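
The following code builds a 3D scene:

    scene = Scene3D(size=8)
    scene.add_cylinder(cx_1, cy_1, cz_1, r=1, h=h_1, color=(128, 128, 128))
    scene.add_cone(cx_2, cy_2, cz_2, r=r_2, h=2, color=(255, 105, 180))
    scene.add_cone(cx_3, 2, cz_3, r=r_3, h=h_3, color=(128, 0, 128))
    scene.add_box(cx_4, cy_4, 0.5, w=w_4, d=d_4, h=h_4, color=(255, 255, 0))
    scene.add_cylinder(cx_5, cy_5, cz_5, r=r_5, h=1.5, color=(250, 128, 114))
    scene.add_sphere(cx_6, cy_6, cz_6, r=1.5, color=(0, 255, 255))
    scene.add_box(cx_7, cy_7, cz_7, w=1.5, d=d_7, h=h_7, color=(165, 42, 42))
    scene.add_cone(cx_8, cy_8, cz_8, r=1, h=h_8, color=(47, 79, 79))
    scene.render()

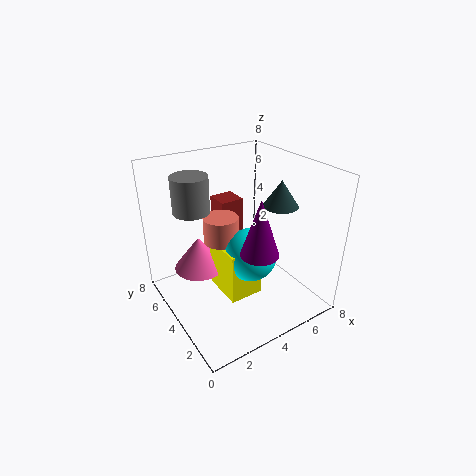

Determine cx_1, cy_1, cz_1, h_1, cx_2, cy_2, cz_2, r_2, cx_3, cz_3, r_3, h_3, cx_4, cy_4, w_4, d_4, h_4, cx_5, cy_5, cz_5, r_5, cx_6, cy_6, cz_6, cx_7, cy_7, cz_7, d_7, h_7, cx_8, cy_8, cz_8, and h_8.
cx_1 = 2; cy_1 = 5.5; cz_1 = 5.5; h_1 = 2; cx_2 = 2.5; cy_2 = 6; cz_2 = 1.5; r_2 = 1.5; cx_3 = 4; cz_3 = 4; r_3 = 1; h_3 = 3; cx_4 = 3; cy_4 = 3; w_4 = 2; d_4 = 2.5; h_4 = 3; cx_5 = 3.5; cy_5 = 5; cz_5 = 3.5; r_5 = 1; cx_6 = 4.5; cy_6 = 3.5; cz_6 = 3; cx_7 = 4.5; cy_7 = 6.5; cz_7 = 2.5; d_7 = 1.5; h_7 = 2.5; cx_8 = 6.5; cy_8 = 3.5; cz_8 = 5.5; h_8 = 1.5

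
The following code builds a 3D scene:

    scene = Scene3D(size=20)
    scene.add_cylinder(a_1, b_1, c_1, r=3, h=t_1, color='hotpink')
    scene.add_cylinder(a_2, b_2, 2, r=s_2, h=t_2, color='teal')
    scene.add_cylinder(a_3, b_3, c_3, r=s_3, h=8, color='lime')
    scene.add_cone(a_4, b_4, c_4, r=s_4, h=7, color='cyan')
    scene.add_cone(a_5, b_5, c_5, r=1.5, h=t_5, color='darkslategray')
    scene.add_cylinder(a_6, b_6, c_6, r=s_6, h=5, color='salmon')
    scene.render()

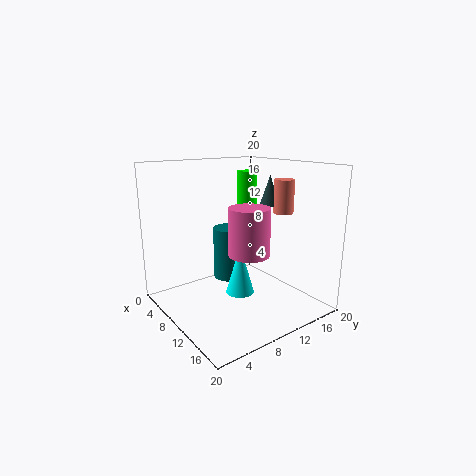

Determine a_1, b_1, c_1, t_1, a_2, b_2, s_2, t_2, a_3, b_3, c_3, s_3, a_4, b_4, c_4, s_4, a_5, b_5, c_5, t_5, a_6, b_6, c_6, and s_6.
a_1 = 10; b_1 = 12; c_1 = 7; t_1 = 7; a_2 = 5; b_2 = 12; s_2 = 2.5; t_2 = 8; a_3 = 5.5; b_3 = 15; c_3 = 10.5; s_3 = 1.5; a_4 = 10.5; b_4 = 10; c_4 = 2; s_4 = 2; a_5 = 8.5; b_5 = 17; c_5 = 13.5; t_5 = 4.5; a_6 = 10.5; b_6 = 18; c_6 = 12.5; s_6 = 1.5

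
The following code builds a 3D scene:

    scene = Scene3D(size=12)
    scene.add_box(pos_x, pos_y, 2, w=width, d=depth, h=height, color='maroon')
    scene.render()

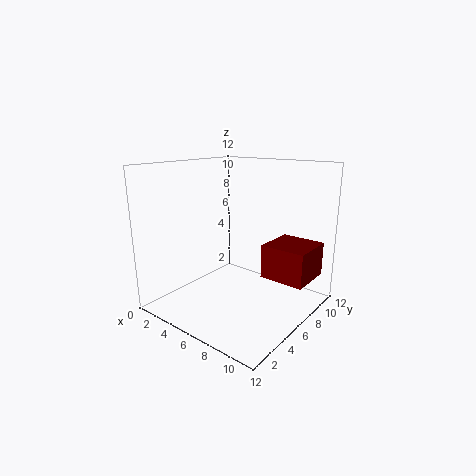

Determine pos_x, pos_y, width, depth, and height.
pos_x = 7
pos_y = 8
width = 4
depth = 4
height = 3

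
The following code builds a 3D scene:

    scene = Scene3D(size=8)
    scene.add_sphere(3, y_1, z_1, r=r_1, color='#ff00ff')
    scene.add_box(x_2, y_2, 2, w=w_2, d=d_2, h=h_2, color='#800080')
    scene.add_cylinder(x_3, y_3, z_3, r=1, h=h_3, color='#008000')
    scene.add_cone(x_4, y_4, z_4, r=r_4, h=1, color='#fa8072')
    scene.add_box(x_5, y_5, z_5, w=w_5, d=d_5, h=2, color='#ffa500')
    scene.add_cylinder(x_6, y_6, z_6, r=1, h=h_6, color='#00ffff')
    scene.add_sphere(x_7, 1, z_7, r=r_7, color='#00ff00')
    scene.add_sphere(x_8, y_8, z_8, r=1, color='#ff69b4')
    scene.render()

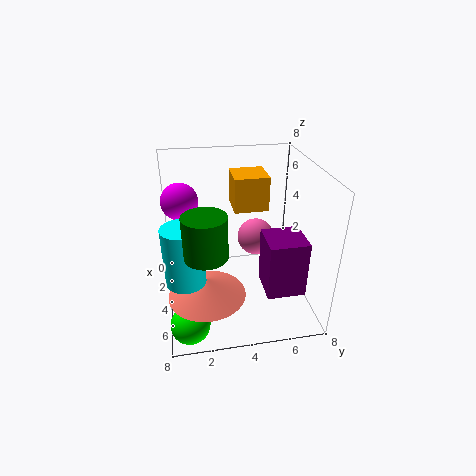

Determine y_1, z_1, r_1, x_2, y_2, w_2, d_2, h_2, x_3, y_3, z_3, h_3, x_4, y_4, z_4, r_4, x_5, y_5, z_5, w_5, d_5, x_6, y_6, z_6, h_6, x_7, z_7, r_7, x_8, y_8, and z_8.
y_1 = 1
z_1 = 6
r_1 = 1
x_2 = 5
y_2 = 5
w_2 = 2
d_2 = 2
h_2 = 3
x_3 = 7
y_3 = 2
z_3 = 5
h_3 = 2
x_4 = 6
y_4 = 2
z_4 = 2
r_4 = 2
x_5 = 1
y_5 = 4
z_5 = 5
w_5 = 2
d_5 = 2
x_6 = 6
y_6 = 1
z_6 = 3
h_6 = 3
x_7 = 7
z_7 = 1
r_7 = 1
x_8 = 4
y_8 = 5
z_8 = 4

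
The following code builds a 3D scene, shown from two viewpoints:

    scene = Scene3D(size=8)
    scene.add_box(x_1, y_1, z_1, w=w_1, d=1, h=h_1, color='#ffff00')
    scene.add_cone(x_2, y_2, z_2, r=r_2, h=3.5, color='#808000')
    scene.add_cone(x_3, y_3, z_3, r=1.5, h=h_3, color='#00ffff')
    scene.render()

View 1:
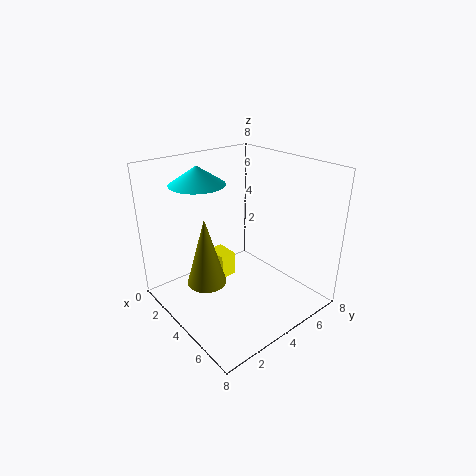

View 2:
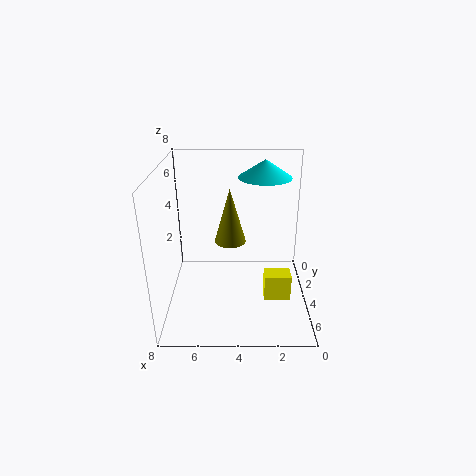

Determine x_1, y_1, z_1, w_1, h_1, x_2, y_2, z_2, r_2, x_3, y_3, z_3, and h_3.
x_1 = 1; y_1 = 4; z_1 = 0.5; w_1 = 1.5; h_1 = 1.5; x_2 = 4.5; y_2 = 1.5; z_2 = 2.5; r_2 = 1; x_3 = 2.5; y_3 = 2.5; z_3 = 7; h_3 = 1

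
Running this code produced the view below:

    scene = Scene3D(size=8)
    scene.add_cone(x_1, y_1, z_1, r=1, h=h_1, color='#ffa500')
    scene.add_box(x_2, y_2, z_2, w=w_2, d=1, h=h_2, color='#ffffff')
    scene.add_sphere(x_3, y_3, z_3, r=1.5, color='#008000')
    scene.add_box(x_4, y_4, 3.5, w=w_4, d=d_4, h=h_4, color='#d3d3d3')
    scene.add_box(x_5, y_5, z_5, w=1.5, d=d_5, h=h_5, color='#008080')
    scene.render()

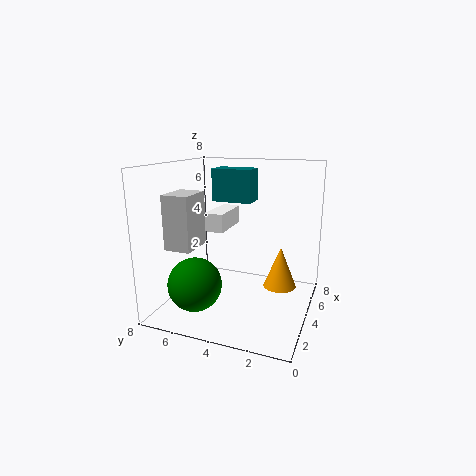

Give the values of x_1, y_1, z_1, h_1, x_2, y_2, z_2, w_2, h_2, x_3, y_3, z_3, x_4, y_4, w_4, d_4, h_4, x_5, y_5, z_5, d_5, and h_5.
x_1 = 6; y_1 = 2; z_1 = 0.5; h_1 = 2.5; x_2 = 3; y_2 = 4.5; z_2 = 4.5; w_2 = 2.5; h_2 = 1; x_3 = 2.5; y_3 = 6; z_3 = 1.5; x_4 = 2; y_4 = 6; w_4 = 2; d_4 = 1.5; h_4 = 3; x_5 = 6; y_5 = 4; z_5 = 5.5; d_5 = 2.5; h_5 = 2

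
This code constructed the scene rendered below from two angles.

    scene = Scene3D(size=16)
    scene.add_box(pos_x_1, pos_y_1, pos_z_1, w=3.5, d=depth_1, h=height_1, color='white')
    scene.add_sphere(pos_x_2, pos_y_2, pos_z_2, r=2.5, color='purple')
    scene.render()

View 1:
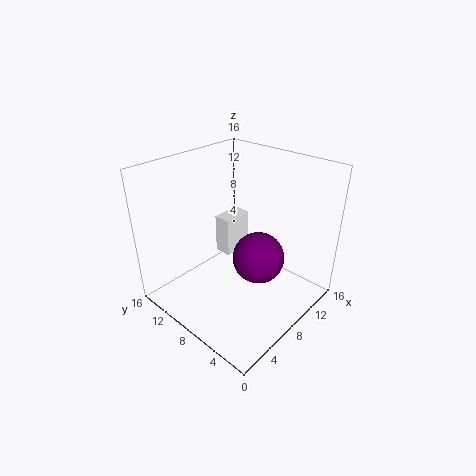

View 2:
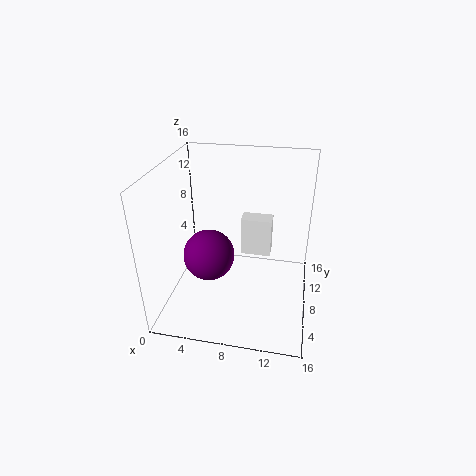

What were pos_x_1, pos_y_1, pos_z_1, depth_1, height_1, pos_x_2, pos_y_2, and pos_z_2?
pos_x_1 = 8
pos_y_1 = 9.5
pos_z_1 = 5
depth_1 = 2
height_1 = 4.5
pos_x_2 = 6
pos_y_2 = 3.5
pos_z_2 = 8.5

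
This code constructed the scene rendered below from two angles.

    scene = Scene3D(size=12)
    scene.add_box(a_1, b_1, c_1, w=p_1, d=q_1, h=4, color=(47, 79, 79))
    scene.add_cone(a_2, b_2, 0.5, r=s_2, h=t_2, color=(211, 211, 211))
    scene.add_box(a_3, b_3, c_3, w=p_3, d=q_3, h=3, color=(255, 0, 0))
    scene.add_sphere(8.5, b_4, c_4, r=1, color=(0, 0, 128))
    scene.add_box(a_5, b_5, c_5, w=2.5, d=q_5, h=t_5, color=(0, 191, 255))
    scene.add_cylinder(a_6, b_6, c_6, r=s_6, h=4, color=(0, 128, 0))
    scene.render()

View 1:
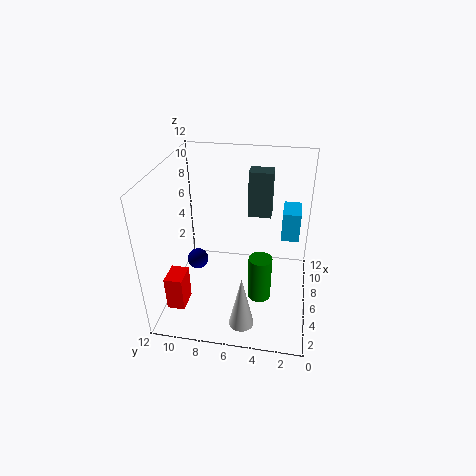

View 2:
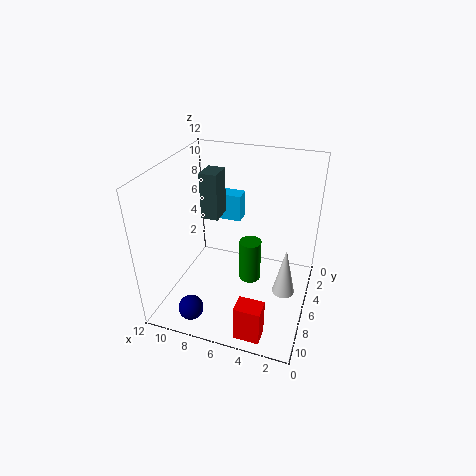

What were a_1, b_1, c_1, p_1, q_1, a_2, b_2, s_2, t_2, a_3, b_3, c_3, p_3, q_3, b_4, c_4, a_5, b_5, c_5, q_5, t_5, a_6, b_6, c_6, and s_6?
a_1 = 8, b_1 = 3.5, c_1 = 7, p_1 = 1.5, q_1 = 2, a_2 = 2, b_2 = 5, s_2 = 1, t_2 = 4.5, a_3 = 2.5, b_3 = 10, c_3 = 0.5, p_3 = 2, q_3 = 1.5, b_4 = 10.5, c_4 = 1.5, a_5 = 7, b_5 = 1, c_5 = 5.5, q_5 = 1.5, t_5 = 2.5, a_6 = 5.5, b_6 = 4, c_6 = 0.5, s_6 = 1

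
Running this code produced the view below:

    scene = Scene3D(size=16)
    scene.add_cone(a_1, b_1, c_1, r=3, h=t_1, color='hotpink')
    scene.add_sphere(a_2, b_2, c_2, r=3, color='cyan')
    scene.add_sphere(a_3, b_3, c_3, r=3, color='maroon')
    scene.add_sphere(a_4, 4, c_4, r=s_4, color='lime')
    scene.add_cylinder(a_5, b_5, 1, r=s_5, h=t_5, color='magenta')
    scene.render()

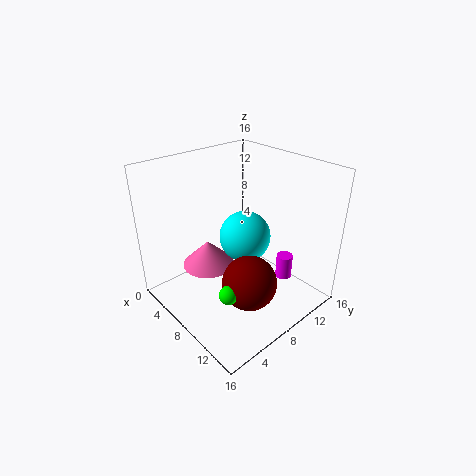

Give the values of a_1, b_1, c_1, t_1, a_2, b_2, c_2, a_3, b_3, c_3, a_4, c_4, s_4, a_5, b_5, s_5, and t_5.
a_1 = 5; b_1 = 6; c_1 = 4; t_1 = 3; a_2 = 7; b_2 = 10; c_2 = 7; a_3 = 11; b_3 = 7; c_3 = 4; a_4 = 11; c_4 = 4; s_4 = 1; a_5 = 10; b_5 = 14; s_5 = 1; t_5 = 3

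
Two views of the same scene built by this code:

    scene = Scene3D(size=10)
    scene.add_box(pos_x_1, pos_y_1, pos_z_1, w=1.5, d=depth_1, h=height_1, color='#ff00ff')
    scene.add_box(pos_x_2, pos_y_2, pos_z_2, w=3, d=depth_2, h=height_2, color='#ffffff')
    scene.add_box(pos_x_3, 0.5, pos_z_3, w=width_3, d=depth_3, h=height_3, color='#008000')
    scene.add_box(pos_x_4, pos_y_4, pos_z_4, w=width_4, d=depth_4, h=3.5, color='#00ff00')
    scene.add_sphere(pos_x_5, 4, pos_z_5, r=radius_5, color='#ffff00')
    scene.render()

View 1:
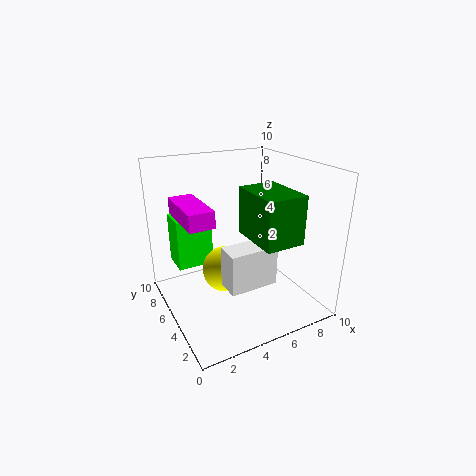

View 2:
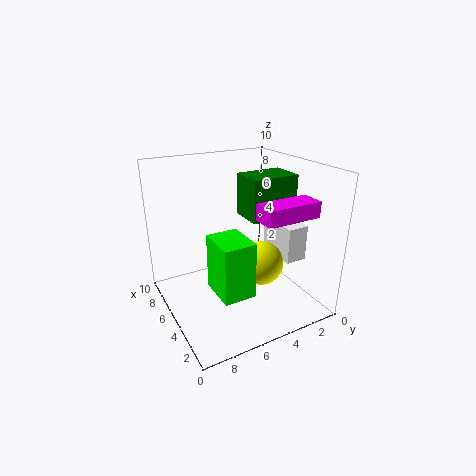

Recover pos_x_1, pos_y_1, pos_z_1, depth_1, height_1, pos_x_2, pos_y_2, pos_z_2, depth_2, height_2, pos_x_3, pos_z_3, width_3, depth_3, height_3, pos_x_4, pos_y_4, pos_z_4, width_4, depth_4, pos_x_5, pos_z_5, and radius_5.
pos_x_1 = 0.5
pos_y_1 = 2
pos_z_1 = 7.5
depth_1 = 3.5
height_1 = 1
pos_x_2 = 2.5
pos_y_2 = 1
pos_z_2 = 3.5
depth_2 = 1.5
height_2 = 2.5
pos_x_3 = 4.5
pos_z_3 = 6
width_3 = 2.5
depth_3 = 3.5
height_3 = 3
pos_x_4 = 1
pos_y_4 = 6
pos_z_4 = 3
width_4 = 2.5
depth_4 = 2
pos_x_5 = 3.5
pos_z_5 = 3.5
radius_5 = 1.5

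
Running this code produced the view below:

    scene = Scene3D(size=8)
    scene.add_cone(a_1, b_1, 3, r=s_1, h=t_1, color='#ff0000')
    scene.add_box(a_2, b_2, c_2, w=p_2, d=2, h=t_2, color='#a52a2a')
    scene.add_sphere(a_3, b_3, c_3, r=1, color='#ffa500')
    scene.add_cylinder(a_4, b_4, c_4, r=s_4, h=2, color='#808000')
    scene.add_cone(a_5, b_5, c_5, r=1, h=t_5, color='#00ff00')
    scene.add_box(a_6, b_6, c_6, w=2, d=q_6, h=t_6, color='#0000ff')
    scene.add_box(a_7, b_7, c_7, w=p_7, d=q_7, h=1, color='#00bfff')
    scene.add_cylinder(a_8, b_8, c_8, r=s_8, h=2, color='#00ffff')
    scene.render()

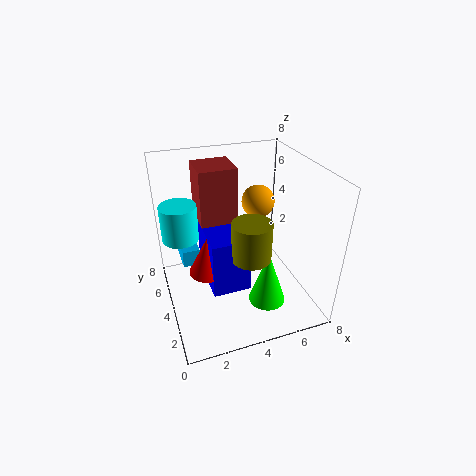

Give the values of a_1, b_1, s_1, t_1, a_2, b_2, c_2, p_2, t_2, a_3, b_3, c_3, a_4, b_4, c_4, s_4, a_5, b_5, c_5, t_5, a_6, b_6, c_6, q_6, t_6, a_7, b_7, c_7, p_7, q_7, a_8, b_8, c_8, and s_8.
a_1 = 2
b_1 = 3
s_1 = 1
t_1 = 2
a_2 = 2
b_2 = 4
c_2 = 5
p_2 = 2
t_2 = 3
a_3 = 6
b_3 = 6
c_3 = 5
a_4 = 4
b_4 = 2
c_4 = 4
s_4 = 1
a_5 = 5
b_5 = 2
c_5 = 1
t_5 = 3
a_6 = 2
b_6 = 2
c_6 = 2
q_6 = 3
t_6 = 3
a_7 = 1
b_7 = 5
c_7 = 2
p_7 = 1
q_7 = 2
a_8 = 1
b_8 = 5
c_8 = 4
s_8 = 1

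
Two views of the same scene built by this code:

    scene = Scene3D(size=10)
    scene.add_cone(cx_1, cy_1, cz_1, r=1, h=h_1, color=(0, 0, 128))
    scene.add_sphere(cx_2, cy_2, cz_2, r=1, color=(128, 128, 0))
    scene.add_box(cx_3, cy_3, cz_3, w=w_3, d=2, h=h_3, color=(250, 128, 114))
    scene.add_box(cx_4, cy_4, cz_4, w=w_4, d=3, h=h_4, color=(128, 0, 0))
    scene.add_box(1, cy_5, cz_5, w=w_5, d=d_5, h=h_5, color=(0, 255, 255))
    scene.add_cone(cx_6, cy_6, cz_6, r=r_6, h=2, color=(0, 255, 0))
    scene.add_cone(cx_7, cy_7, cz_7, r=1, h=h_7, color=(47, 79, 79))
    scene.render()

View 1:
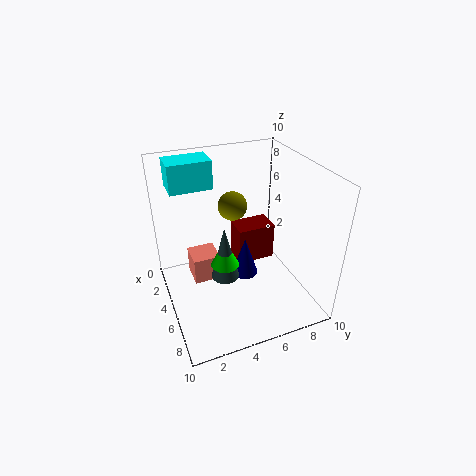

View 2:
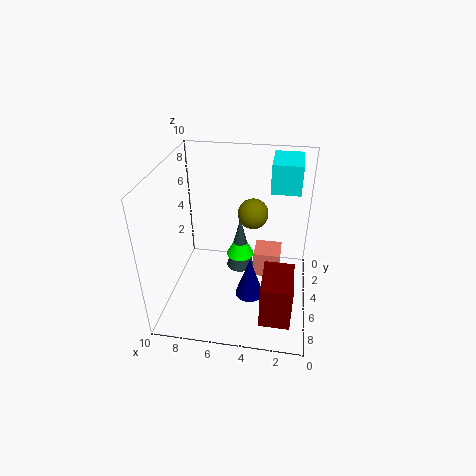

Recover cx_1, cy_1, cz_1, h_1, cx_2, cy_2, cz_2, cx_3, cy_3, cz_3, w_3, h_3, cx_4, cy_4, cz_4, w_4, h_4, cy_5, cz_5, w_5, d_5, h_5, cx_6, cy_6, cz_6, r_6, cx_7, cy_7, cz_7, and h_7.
cx_1 = 4; cy_1 = 6; cz_1 = 1; h_1 = 3; cx_2 = 4; cy_2 = 5; cz_2 = 7; cx_3 = 2; cy_3 = 2; cz_3 = 1; w_3 = 2; h_3 = 2; cx_4 = 1; cy_4 = 6; cz_4 = 1; w_4 = 2; h_4 = 3; cy_5 = 1; cz_5 = 8; w_5 = 2; d_5 = 3; h_5 = 2; cx_6 = 5; cy_6 = 4; cz_6 = 3; r_6 = 1; cx_7 = 5; cy_7 = 4; cz_7 = 2; h_7 = 4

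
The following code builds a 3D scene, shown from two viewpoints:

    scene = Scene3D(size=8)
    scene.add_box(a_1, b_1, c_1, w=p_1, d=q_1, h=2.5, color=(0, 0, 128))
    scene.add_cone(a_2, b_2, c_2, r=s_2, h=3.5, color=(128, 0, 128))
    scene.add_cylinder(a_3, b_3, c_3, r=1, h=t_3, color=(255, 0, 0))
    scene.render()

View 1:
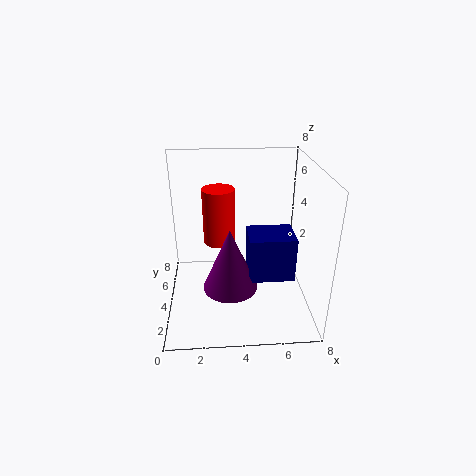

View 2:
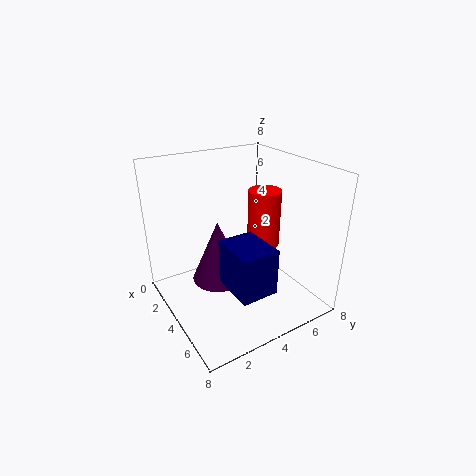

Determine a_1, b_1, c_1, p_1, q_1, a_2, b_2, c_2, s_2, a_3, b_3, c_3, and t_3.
a_1 = 4.5, b_1 = 2.5, c_1 = 2, p_1 = 2.5, q_1 = 2, a_2 = 3.5, b_2 = 3, c_2 = 1.5, s_2 = 1.5, a_3 = 3, b_3 = 6.5, c_3 = 2.5, t_3 = 3.5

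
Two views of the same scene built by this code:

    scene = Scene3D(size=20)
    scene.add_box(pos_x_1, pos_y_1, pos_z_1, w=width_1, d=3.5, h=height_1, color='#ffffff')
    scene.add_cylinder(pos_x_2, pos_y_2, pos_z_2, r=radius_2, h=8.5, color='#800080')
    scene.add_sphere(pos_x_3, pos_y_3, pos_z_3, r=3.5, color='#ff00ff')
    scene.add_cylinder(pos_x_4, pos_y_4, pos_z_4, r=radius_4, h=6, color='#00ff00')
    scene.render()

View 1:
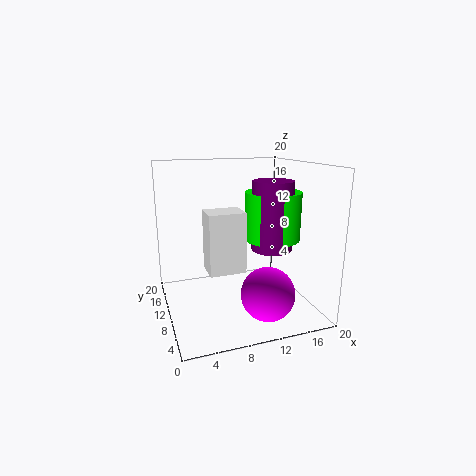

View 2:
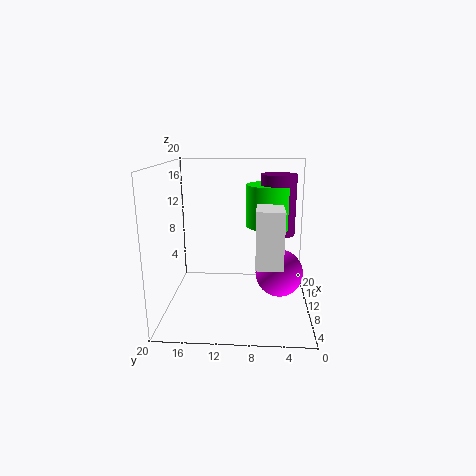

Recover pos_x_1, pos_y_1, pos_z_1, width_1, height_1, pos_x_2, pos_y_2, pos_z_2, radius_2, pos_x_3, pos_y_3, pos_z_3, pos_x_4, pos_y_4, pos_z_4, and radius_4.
pos_x_1 = 4.5; pos_y_1 = 4; pos_z_1 = 7.5; width_1 = 4.5; height_1 = 7.5; pos_x_2 = 12.5; pos_y_2 = 4.5; pos_z_2 = 10; radius_2 = 2.5; pos_x_3 = 12; pos_y_3 = 4; pos_z_3 = 4; pos_x_4 = 13; pos_y_4 = 5.5; pos_z_4 = 11; radius_4 = 3.5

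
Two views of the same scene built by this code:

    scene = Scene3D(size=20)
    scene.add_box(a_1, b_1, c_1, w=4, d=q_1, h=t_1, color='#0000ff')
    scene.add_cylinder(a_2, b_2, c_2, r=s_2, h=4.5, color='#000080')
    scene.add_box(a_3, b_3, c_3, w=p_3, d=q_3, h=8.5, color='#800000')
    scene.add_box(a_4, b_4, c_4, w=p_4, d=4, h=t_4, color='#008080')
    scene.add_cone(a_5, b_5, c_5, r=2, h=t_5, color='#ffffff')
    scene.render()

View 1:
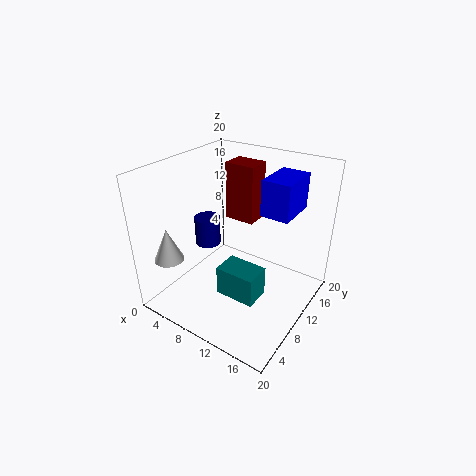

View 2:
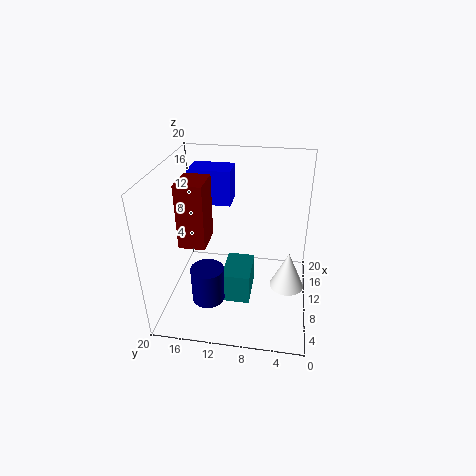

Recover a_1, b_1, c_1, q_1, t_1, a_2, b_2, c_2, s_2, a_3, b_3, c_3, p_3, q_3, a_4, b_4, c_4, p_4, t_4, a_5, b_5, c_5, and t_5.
a_1 = 12.5, b_1 = 11.5, c_1 = 13.5, q_1 = 6, t_1 = 5, a_2 = 2.5, b_2 = 12.5, c_2 = 5.5, s_2 = 2, a_3 = 5.5, b_3 = 13.5, c_3 = 10.5, p_3 = 4.5, q_3 = 3.5, a_4 = 7.5, b_4 = 8, c_4 = 0.5, p_4 = 6, t_4 = 4.5, a_5 = 3.5, b_5 = 3, c_5 = 8, t_5 = 4.5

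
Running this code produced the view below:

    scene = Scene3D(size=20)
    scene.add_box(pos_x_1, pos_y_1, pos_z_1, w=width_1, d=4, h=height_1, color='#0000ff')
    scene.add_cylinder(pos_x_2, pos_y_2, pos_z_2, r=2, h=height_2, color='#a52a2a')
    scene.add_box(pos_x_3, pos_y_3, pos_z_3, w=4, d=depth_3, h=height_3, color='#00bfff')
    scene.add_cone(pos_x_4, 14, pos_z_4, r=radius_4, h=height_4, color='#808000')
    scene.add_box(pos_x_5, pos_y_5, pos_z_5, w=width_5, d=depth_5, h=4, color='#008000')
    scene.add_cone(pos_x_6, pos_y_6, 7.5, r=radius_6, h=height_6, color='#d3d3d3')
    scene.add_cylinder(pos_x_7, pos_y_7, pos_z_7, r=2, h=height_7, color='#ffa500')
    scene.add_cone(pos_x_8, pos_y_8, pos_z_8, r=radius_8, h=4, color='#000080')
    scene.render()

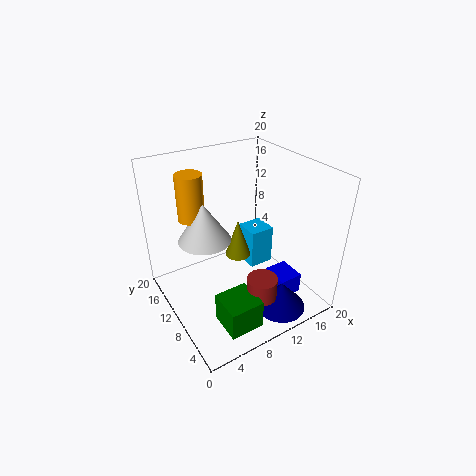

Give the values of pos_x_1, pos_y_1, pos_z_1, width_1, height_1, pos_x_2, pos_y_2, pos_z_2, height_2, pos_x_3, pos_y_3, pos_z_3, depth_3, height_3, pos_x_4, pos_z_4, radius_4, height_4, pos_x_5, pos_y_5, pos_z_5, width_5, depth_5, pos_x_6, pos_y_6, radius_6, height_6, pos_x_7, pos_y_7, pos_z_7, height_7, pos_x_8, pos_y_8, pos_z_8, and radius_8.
pos_x_1 = 14; pos_y_1 = 4.5; pos_z_1 = 1; width_1 = 3.5; height_1 = 3; pos_x_2 = 10; pos_y_2 = 4; pos_z_2 = 4; height_2 = 3; pos_x_3 = 15; pos_y_3 = 13.5; pos_z_3 = 0.5; depth_3 = 4; height_3 = 6.5; pos_x_4 = 12.5; pos_z_4 = 4; radius_4 = 2; height_4 = 6; pos_x_5 = 4; pos_y_5 = 1.5; pos_z_5 = 1.5; width_5 = 4.5; depth_5 = 4.5; pos_x_6 = 7.5; pos_y_6 = 15.5; radius_6 = 4; height_6 = 6; pos_x_7 = 6.5; pos_y_7 = 17.5; pos_z_7 = 10.5; height_7 = 7; pos_x_8 = 13.5; pos_y_8 = 4; pos_z_8 = 0.5; radius_8 = 3.5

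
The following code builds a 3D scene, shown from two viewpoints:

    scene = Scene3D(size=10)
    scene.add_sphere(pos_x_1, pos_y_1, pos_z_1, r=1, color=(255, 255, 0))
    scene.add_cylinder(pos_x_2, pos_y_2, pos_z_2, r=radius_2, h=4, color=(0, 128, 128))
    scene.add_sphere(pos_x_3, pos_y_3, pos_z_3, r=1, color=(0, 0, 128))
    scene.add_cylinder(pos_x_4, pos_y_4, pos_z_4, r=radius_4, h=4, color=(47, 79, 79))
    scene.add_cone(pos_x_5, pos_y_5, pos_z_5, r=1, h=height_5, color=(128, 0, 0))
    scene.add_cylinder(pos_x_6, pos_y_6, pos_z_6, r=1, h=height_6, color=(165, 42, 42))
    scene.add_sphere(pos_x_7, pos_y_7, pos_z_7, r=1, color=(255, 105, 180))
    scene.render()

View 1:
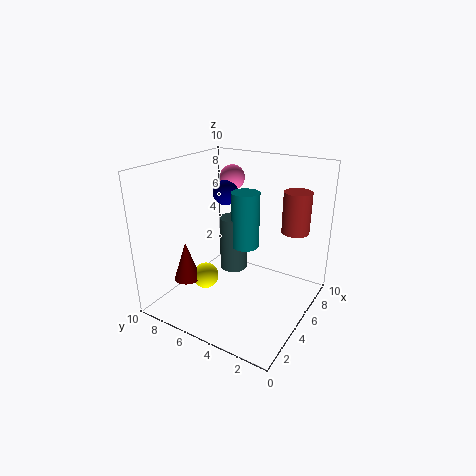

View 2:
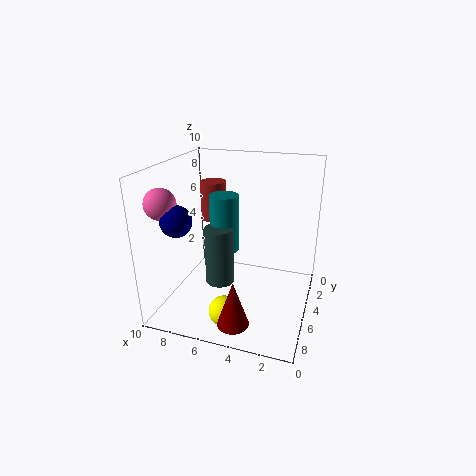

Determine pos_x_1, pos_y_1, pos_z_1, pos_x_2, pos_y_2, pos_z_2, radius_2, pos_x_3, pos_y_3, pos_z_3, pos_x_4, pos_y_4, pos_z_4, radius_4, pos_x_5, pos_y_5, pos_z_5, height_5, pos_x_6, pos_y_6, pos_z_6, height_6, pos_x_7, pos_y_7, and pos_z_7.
pos_x_1 = 5
pos_y_1 = 8
pos_z_1 = 1
pos_x_2 = 6
pos_y_2 = 5
pos_z_2 = 4
radius_2 = 1
pos_x_3 = 8
pos_y_3 = 8
pos_z_3 = 7
pos_x_4 = 6
pos_y_4 = 6
pos_z_4 = 2
radius_4 = 1
pos_x_5 = 4
pos_y_5 = 9
pos_z_5 = 1
height_5 = 3
pos_x_6 = 8
pos_y_6 = 2
pos_z_6 = 5
height_6 = 3
pos_x_7 = 9
pos_y_7 = 8
pos_z_7 = 8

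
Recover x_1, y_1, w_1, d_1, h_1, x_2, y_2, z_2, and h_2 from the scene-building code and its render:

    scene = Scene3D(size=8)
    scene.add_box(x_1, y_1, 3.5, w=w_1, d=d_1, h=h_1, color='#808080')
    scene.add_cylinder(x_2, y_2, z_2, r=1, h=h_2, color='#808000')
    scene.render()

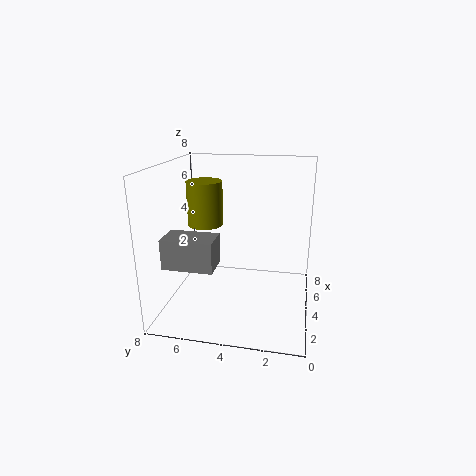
x_1 = 0.5
y_1 = 4.5
w_1 = 1.5
d_1 = 2.5
h_1 = 1.5
x_2 = 4.5
y_2 = 6
z_2 = 4.5
h_2 = 2.5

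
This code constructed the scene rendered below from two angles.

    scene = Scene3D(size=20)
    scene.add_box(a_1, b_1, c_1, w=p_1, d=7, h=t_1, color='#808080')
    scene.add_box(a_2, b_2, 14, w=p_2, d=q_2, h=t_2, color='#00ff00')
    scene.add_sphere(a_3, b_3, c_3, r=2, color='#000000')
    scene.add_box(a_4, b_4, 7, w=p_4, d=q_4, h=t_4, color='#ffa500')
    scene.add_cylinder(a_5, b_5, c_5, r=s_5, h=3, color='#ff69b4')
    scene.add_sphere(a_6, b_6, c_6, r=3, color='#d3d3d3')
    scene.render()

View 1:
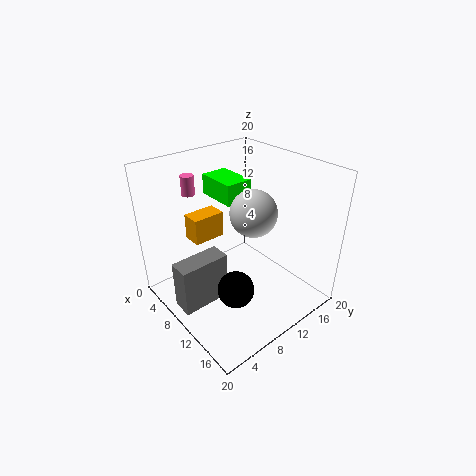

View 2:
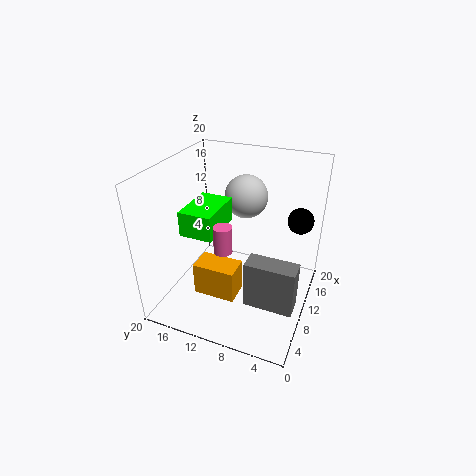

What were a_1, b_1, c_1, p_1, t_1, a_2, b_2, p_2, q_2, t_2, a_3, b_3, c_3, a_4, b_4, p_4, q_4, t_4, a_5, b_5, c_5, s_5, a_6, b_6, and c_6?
a_1 = 7
b_1 = 1
c_1 = 1
p_1 = 3
t_1 = 7
a_2 = 2
b_2 = 10
p_2 = 6
q_2 = 4
t_2 = 3
a_3 = 18
b_3 = 3
c_3 = 10
a_4 = 1
b_4 = 7
p_4 = 3
q_4 = 5
t_4 = 4
a_5 = 1
b_5 = 8
c_5 = 14
s_5 = 1
a_6 = 13
b_6 = 10
c_6 = 15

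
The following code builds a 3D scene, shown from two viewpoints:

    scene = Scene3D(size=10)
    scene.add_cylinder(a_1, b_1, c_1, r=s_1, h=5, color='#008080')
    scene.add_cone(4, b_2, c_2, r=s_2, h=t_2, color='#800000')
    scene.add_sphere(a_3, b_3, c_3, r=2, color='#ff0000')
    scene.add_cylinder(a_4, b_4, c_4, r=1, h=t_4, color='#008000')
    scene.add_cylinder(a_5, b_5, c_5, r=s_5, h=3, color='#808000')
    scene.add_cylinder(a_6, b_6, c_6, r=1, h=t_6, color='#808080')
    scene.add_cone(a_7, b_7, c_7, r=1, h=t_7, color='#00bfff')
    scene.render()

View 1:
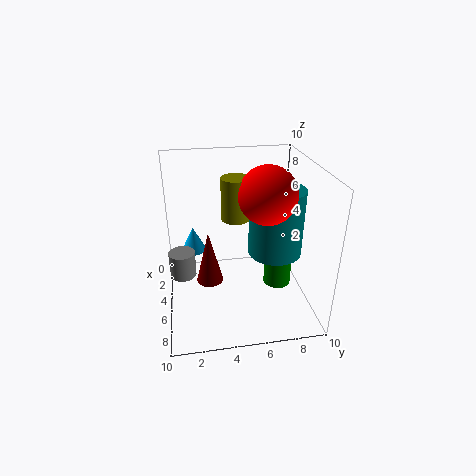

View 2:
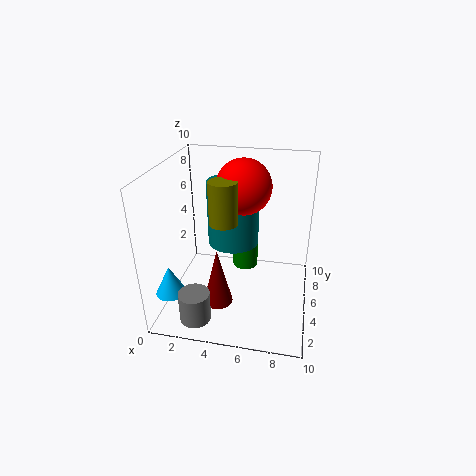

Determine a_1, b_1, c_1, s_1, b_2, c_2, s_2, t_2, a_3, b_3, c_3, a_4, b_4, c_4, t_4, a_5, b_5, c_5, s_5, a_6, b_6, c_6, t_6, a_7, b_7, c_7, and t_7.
a_1 = 4
b_1 = 8
c_1 = 3
s_1 = 2
b_2 = 3
c_2 = 1
s_2 = 1
t_2 = 4
a_3 = 5
b_3 = 7
c_3 = 8
a_4 = 5
b_4 = 8
c_4 = 1
t_4 = 2
a_5 = 4
b_5 = 5
c_5 = 6
s_5 = 1
a_6 = 3
b_6 = 1
c_6 = 1
t_6 = 2
a_7 = 1
b_7 = 2
c_7 = 2
t_7 = 2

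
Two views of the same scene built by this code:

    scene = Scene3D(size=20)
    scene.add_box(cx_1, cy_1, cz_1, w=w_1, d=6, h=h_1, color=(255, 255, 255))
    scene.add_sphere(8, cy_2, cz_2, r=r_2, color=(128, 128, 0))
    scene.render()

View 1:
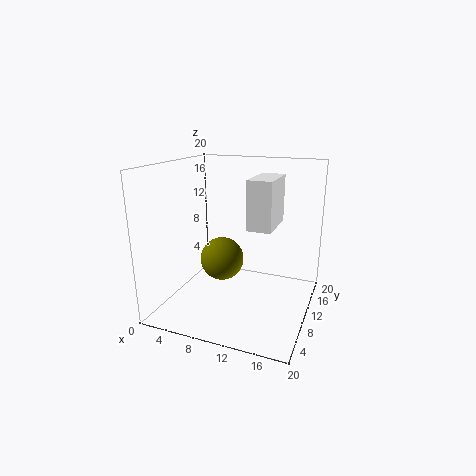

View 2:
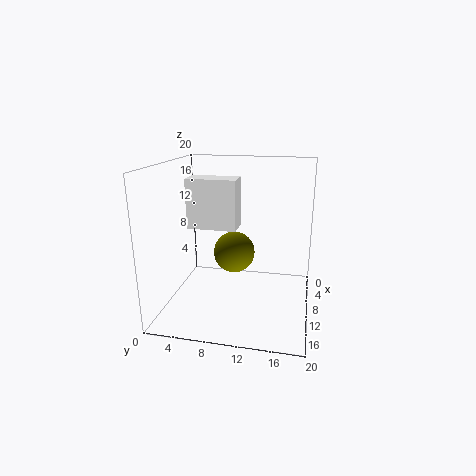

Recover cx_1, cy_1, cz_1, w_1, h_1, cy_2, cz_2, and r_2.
cx_1 = 13, cy_1 = 5, cz_1 = 13, w_1 = 3, h_1 = 6, cy_2 = 9, cz_2 = 7, r_2 = 3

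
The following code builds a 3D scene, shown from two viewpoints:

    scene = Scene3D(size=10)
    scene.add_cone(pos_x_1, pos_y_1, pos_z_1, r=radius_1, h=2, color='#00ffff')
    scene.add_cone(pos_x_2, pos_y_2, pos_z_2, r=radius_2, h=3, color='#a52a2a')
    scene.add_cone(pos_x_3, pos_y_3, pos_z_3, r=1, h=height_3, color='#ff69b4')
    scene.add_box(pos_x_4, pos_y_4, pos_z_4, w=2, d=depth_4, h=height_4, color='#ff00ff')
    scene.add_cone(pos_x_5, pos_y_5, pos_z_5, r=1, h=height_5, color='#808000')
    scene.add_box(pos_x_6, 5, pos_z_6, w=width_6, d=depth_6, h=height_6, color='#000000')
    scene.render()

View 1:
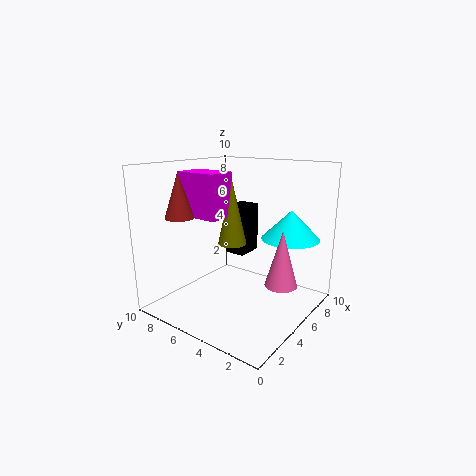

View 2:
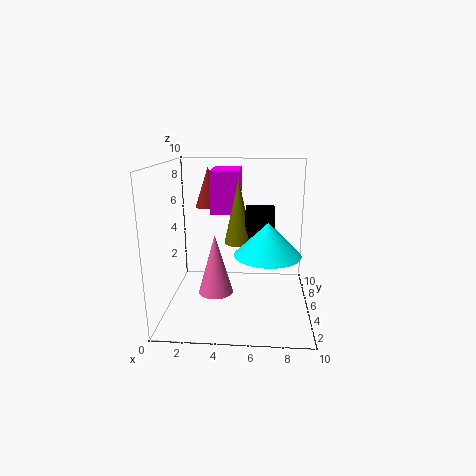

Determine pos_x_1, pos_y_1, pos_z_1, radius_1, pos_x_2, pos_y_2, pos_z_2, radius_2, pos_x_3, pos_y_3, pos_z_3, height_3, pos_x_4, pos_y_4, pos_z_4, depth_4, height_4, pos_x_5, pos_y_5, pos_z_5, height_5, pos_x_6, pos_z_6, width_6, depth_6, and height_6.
pos_x_1 = 7, pos_y_1 = 2, pos_z_1 = 5, radius_1 = 2, pos_x_2 = 2.5, pos_y_2 = 8, pos_z_2 = 6.5, radius_2 = 1, pos_x_3 = 4, pos_y_3 = 1, pos_z_3 = 3, height_3 = 3.5, pos_x_4 = 3, pos_y_4 = 5.5, pos_z_4 = 6.5, depth_4 = 3, height_4 = 3, pos_x_5 = 5, pos_y_5 = 5.5, pos_z_5 = 4.5, height_5 = 4.5, pos_x_6 = 5.5, pos_z_6 = 3.5, width_6 = 2, depth_6 = 1.5, height_6 = 3.5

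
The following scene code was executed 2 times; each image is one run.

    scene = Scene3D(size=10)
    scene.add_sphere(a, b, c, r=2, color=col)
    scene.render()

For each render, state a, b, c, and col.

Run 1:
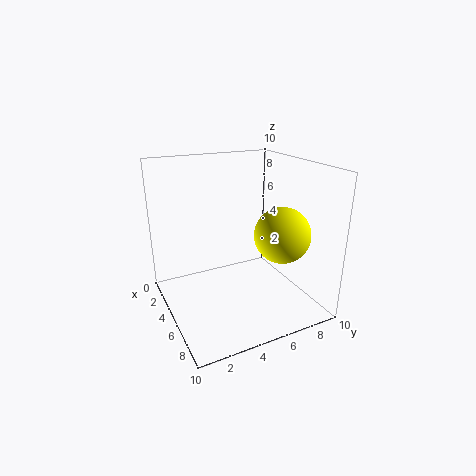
a = 6, b = 8, c = 5, col = 'yellow'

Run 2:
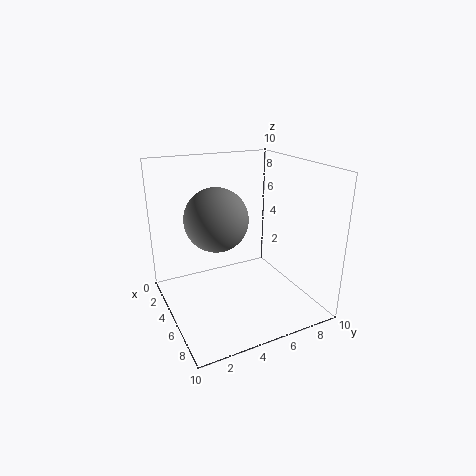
a = 6, b = 3, c = 7, col = 'gray'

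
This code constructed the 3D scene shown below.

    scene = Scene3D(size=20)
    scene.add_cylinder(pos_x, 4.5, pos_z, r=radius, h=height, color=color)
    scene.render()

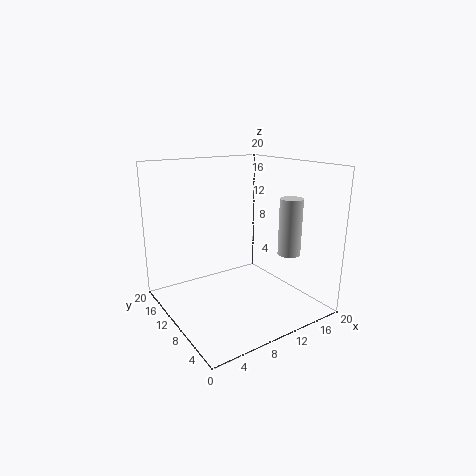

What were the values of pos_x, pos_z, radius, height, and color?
pos_x = 14.5, pos_z = 8.5, radius = 1.5, height = 7.5, color = 'lightgray'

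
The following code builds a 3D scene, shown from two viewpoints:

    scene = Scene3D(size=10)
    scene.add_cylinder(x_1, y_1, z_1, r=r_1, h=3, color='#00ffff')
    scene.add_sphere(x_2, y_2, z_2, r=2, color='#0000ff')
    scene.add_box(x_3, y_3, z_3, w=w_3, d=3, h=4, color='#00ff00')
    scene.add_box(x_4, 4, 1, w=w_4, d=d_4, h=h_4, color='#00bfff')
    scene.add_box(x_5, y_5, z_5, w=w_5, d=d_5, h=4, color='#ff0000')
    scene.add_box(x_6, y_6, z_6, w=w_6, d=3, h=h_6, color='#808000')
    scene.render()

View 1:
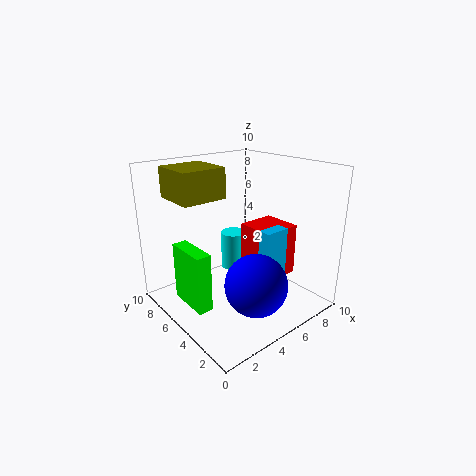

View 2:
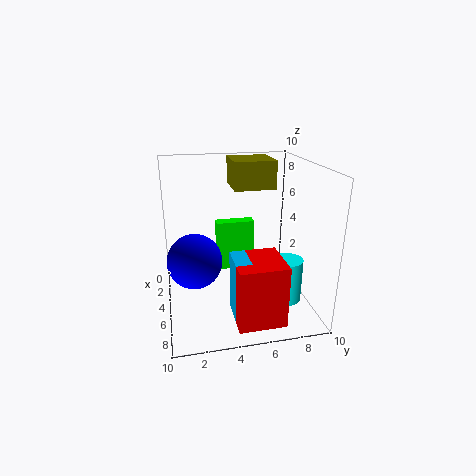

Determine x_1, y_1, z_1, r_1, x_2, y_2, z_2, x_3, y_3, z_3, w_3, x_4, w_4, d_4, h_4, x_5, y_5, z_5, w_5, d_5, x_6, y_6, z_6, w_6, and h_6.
x_1 = 7; y_1 = 8; z_1 = 1; r_1 = 1; x_2 = 4; y_2 = 2; z_2 = 3; x_3 = 1; y_3 = 4; z_3 = 1; w_3 = 1; x_4 = 7; w_4 = 2; d_4 = 1; h_4 = 4; x_5 = 7; y_5 = 4; z_5 = 1; w_5 = 3; d_5 = 3; x_6 = 1; y_6 = 5; z_6 = 8; w_6 = 3; h_6 = 2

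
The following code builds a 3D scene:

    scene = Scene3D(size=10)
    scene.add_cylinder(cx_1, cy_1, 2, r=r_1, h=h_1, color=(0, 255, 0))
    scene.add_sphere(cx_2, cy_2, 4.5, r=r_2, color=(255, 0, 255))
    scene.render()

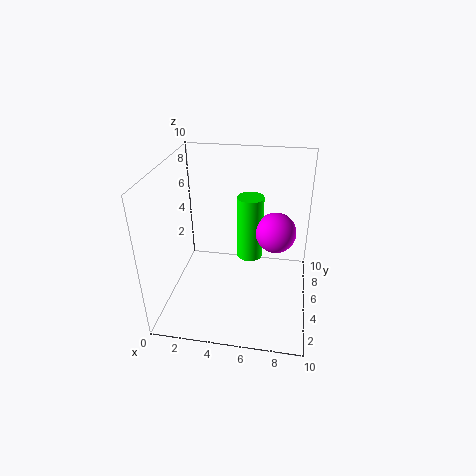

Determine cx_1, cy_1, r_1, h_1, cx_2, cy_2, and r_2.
cx_1 = 5.5, cy_1 = 7.5, r_1 = 1, h_1 = 5, cx_2 = 7.5, cy_2 = 7, r_2 = 1.5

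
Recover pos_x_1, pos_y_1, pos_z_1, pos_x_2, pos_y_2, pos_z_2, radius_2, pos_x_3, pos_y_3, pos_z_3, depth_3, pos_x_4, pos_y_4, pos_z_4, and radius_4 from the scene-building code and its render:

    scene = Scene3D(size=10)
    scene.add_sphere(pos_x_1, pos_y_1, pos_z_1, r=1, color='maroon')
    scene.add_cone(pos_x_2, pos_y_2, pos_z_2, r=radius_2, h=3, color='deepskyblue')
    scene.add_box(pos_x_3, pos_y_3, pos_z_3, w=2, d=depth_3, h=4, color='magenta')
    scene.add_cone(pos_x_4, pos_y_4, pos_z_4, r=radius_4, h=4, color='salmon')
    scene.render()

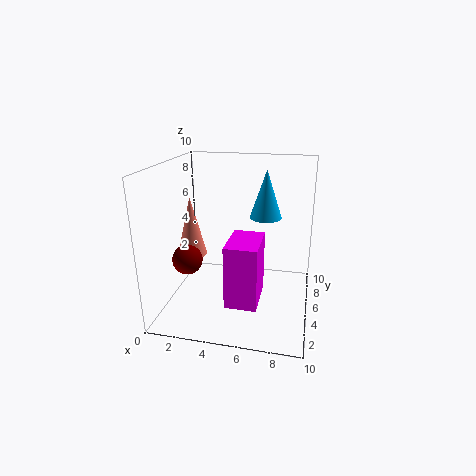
pos_x_1 = 2
pos_y_1 = 3
pos_z_1 = 4
pos_x_2 = 7
pos_y_2 = 4
pos_z_2 = 7
radius_2 = 1
pos_x_3 = 5
pos_y_3 = 1
pos_z_3 = 2
depth_3 = 3
pos_x_4 = 2
pos_y_4 = 4
pos_z_4 = 4
radius_4 = 1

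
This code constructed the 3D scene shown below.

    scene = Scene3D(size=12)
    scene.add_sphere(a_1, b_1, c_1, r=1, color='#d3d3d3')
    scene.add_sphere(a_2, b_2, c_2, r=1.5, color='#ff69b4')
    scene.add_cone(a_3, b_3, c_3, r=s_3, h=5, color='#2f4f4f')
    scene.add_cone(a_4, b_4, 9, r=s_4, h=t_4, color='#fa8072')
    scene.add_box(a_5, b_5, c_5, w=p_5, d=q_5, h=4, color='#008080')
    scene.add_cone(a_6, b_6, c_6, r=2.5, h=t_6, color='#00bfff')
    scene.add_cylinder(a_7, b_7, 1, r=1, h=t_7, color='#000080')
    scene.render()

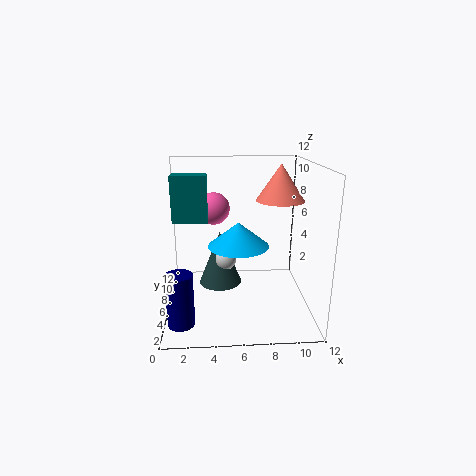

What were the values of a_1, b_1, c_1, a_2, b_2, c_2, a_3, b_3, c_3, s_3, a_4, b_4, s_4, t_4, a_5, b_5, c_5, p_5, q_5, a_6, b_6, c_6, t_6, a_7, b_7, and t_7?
a_1 = 5, b_1 = 8.5, c_1 = 3, a_2 = 4, b_2 = 10, c_2 = 7.5, a_3 = 4.5, b_3 = 9, c_3 = 0.5, s_3 = 2, a_4 = 9.5, b_4 = 6.5, s_4 = 2, t_4 = 3, a_5 = 0.5, b_5 = 7, c_5 = 7, p_5 = 3, q_5 = 1.5, a_6 = 6, b_6 = 5.5, c_6 = 5.5, t_6 = 2, a_7 = 1.5, b_7 = 1.5, t_7 = 4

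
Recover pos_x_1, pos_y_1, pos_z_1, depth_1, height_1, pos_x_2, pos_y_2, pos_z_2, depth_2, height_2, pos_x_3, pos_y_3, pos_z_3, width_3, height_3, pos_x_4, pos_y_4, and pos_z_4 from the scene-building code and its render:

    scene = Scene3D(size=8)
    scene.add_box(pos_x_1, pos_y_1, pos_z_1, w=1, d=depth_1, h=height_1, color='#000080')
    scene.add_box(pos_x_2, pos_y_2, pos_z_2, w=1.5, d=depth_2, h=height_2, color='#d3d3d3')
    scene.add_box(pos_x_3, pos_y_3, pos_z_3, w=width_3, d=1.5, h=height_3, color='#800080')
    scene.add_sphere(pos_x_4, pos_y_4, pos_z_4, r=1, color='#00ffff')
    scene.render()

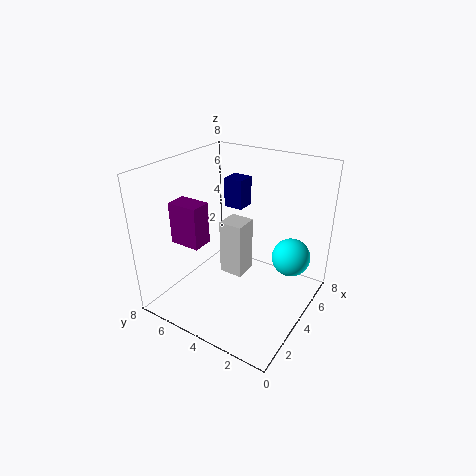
pos_x_1 = 3.5
pos_y_1 = 3.5
pos_z_1 = 6
depth_1 = 1
height_1 = 1.5
pos_x_2 = 5
pos_y_2 = 4.5
pos_z_2 = 0.5
depth_2 = 1.5
height_2 = 3.5
pos_x_3 = 0.5
pos_y_3 = 4
pos_z_3 = 5
width_3 = 1
height_3 = 2
pos_x_4 = 4.5
pos_y_4 = 1
pos_z_4 = 3.5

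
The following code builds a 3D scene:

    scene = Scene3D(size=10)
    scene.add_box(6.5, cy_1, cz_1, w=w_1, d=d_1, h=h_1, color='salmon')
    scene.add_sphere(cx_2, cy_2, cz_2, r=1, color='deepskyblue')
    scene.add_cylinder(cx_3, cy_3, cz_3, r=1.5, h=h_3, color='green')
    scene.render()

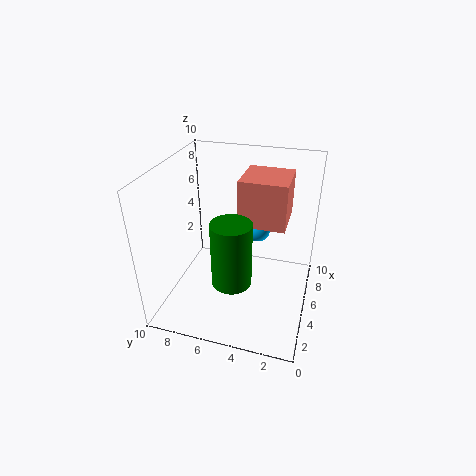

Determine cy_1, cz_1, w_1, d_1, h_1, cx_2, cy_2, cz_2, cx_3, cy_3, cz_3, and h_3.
cy_1 = 2, cz_1 = 5, w_1 = 3.5, d_1 = 3.5, h_1 = 3.5, cx_2 = 9, cy_2 = 4.5, cz_2 = 3.5, cx_3 = 5, cy_3 = 5.5, cz_3 = 1, h_3 = 5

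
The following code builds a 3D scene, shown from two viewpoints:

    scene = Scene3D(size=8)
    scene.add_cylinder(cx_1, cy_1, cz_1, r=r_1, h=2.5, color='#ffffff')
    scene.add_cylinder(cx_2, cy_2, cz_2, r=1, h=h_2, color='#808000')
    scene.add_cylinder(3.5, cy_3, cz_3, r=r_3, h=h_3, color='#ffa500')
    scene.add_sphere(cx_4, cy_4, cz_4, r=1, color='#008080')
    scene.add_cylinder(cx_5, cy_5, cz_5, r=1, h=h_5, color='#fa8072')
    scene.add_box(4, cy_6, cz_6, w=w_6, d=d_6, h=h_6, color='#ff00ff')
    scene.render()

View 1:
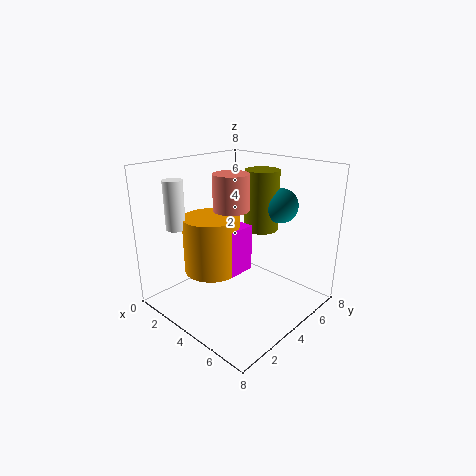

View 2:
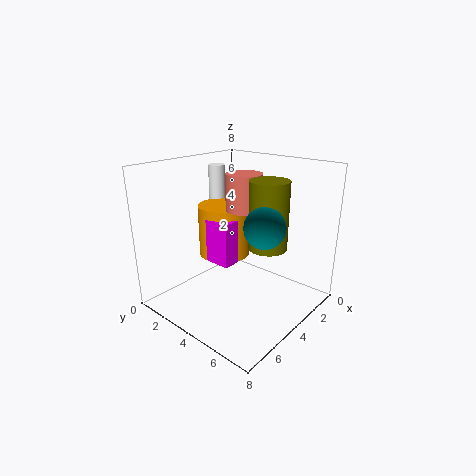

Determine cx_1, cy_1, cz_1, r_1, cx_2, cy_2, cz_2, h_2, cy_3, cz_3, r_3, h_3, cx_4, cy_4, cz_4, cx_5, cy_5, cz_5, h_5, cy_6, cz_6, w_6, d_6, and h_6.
cx_1 = 2.5; cy_1 = 1; cz_1 = 5; r_1 = 0.5; cx_2 = 4; cy_2 = 6; cz_2 = 4; h_2 = 3.5; cy_3 = 2.5; cz_3 = 2.5; r_3 = 1.5; h_3 = 3; cx_4 = 5; cy_4 = 6.5; cz_4 = 5.5; cx_5 = 3.5; cy_5 = 4; cz_5 = 5.5; h_5 = 2; cy_6 = 2.5; cz_6 = 2.5; w_6 = 1; d_6 = 1.5; h_6 = 2.5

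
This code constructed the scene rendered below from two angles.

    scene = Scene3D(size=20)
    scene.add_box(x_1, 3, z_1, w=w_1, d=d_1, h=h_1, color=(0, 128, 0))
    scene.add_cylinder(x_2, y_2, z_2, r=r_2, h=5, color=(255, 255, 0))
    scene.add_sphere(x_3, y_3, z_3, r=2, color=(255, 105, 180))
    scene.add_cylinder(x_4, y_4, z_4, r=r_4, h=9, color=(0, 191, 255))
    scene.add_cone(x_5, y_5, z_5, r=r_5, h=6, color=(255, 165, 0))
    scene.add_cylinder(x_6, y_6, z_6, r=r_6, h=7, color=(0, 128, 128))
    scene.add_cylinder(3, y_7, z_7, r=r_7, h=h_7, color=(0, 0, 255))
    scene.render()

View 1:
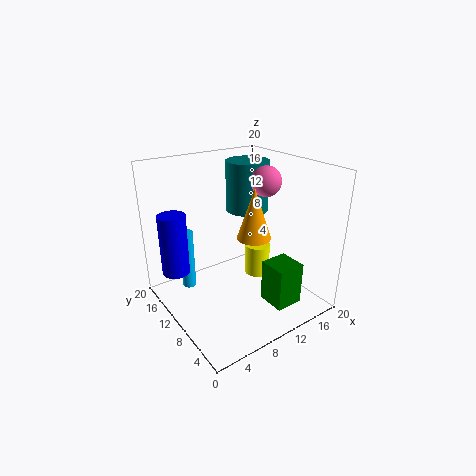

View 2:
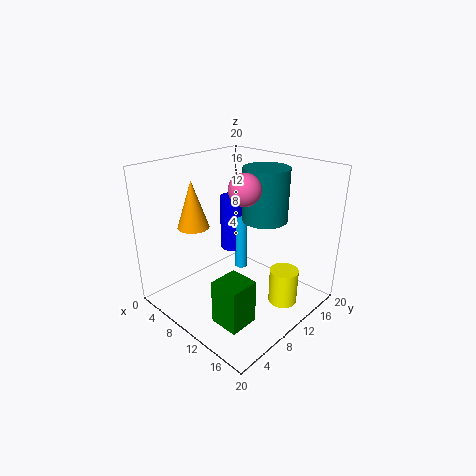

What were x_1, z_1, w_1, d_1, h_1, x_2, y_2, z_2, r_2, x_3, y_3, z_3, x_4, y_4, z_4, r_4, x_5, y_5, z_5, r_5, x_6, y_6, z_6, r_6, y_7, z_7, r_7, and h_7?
x_1 = 12; z_1 = 1; w_1 = 4; d_1 = 4; h_1 = 6; x_2 = 16; y_2 = 13; z_2 = 1; r_2 = 2; x_3 = 13; y_3 = 8; z_3 = 18; x_4 = 5; y_4 = 16; z_4 = 1; r_4 = 1; x_5 = 8; y_5 = 4; z_5 = 13; r_5 = 2; x_6 = 13; y_6 = 12; z_6 = 13; r_6 = 3; y_7 = 16; z_7 = 4; r_7 = 2; h_7 = 9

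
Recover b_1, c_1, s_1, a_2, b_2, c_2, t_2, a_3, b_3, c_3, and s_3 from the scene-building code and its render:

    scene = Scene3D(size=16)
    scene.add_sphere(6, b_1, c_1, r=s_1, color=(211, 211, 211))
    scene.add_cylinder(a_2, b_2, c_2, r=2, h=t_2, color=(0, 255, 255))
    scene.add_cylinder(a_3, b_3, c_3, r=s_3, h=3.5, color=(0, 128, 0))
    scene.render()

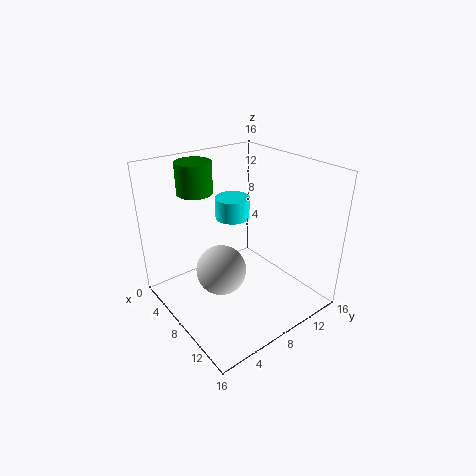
b_1 = 7
c_1 = 3
s_1 = 3
a_2 = 5
b_2 = 9.5
c_2 = 9
t_2 = 2.5
a_3 = 3.5
b_3 = 5.5
c_3 = 12.5
s_3 = 2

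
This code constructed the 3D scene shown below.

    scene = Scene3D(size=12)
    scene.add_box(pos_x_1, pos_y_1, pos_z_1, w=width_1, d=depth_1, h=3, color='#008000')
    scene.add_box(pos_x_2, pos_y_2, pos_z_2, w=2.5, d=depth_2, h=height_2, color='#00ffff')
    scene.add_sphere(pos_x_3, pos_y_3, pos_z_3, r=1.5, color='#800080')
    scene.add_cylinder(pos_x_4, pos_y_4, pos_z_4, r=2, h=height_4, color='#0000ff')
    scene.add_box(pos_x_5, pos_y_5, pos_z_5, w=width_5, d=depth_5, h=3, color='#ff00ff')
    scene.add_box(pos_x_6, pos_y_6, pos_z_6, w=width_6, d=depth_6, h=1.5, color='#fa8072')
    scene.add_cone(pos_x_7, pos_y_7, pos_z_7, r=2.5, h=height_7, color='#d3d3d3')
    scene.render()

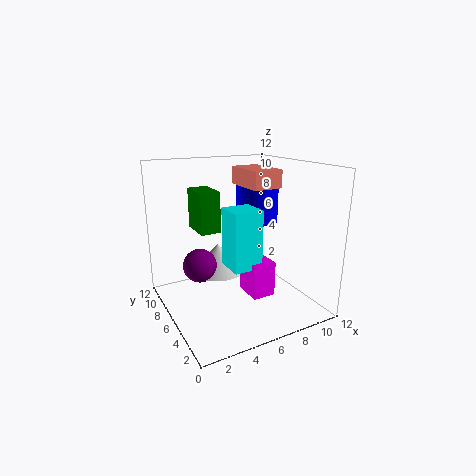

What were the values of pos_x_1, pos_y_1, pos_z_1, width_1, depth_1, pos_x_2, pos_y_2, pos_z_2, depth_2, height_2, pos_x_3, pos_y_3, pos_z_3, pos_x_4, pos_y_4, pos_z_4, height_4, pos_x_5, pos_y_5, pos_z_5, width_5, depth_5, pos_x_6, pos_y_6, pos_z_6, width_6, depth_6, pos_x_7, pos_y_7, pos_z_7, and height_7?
pos_x_1 = 2, pos_y_1 = 4, pos_z_1 = 7.5, width_1 = 1.5, depth_1 = 2.5, pos_x_2 = 5, pos_y_2 = 4.5, pos_z_2 = 3.5, depth_2 = 2.5, height_2 = 5, pos_x_3 = 3.5, pos_y_3 = 8.5, pos_z_3 = 3, pos_x_4 = 10, pos_y_4 = 9.5, pos_z_4 = 6, height_4 = 4.5, pos_x_5 = 6.5, pos_y_5 = 4, pos_z_5 = 1, width_5 = 2, depth_5 = 2.5, pos_x_6 = 7, pos_y_6 = 5, pos_z_6 = 10, width_6 = 2.5, depth_6 = 4, pos_x_7 = 5.5, pos_y_7 = 9, pos_z_7 = 2, height_7 = 2.5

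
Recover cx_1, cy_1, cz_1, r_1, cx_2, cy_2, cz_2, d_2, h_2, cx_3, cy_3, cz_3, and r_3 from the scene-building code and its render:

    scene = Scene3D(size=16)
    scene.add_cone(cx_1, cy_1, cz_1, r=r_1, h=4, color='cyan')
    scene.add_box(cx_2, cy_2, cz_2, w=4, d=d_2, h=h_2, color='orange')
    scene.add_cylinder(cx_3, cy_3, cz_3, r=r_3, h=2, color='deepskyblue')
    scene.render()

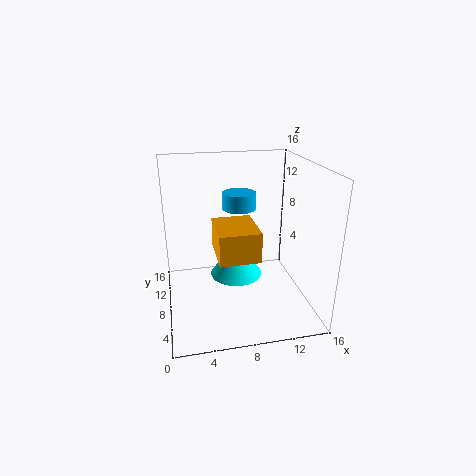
cx_1 = 8; cy_1 = 9; cz_1 = 3; r_1 = 3; cx_2 = 5; cy_2 = 2; cz_2 = 8; d_2 = 5; h_2 = 3; cx_3 = 9; cy_3 = 12; cz_3 = 10; r_3 = 2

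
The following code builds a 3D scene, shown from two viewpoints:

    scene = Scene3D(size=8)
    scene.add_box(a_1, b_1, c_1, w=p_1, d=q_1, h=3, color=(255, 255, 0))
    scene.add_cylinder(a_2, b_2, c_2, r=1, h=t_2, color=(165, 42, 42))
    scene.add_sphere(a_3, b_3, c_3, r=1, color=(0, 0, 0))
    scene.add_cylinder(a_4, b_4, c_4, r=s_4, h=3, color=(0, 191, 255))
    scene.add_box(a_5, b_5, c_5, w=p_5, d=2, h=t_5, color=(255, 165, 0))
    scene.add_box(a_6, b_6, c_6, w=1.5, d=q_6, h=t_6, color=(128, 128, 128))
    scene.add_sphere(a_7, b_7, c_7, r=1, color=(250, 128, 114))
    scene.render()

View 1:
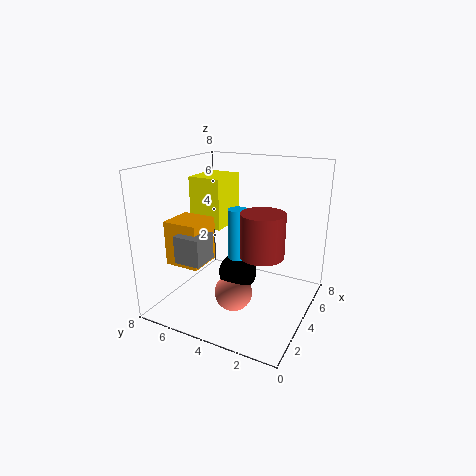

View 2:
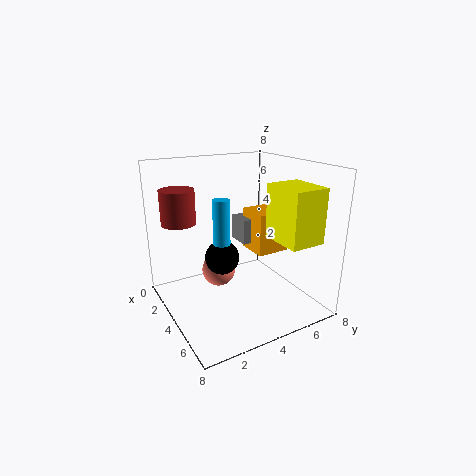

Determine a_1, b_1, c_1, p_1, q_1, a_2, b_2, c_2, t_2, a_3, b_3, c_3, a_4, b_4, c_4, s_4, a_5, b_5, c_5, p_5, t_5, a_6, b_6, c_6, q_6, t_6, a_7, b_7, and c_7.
a_1 = 4.5, b_1 = 5.5, c_1 = 4, p_1 = 2.5, q_1 = 2, a_2 = 1.5, b_2 = 1.5, c_2 = 4.5, t_2 = 2, a_3 = 3, b_3 = 3.5, c_3 = 2.5, a_4 = 3, b_4 = 3.5, c_4 = 3, s_4 = 0.5, a_5 = 2, b_5 = 5.5, c_5 = 2.5, p_5 = 2, t_5 = 2.5, a_6 = 1.5, b_6 = 5, c_6 = 3, q_6 = 1.5, t_6 = 1.5, a_7 = 2.5, b_7 = 3.5, c_7 = 1.5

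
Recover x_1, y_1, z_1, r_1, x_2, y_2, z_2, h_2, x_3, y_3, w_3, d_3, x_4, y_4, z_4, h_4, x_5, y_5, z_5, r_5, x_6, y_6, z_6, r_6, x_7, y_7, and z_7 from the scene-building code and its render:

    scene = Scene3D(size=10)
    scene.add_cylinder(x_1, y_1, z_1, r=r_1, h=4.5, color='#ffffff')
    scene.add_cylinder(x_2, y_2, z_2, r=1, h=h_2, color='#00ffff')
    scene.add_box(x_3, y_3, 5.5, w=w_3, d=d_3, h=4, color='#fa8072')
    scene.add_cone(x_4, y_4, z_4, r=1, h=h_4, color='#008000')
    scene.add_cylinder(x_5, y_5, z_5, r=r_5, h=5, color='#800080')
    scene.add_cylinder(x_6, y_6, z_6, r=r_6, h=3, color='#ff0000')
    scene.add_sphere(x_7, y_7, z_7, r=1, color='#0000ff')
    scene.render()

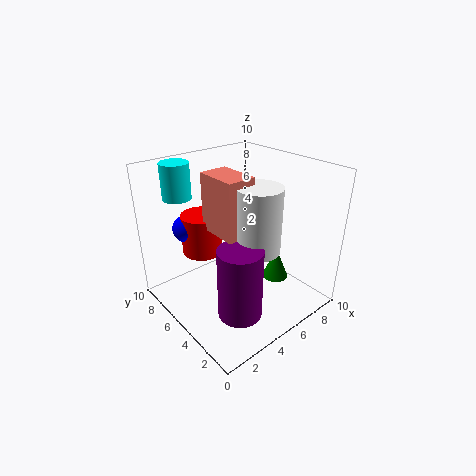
x_1 = 5.5
y_1 = 3.5
z_1 = 4.5
r_1 = 1.5
x_2 = 2.5
y_2 = 8.5
z_2 = 7.5
h_2 = 2.5
x_3 = 3.5
y_3 = 4
w_3 = 2
d_3 = 3
x_4 = 8.5
y_4 = 4.5
z_4 = 0.5
h_4 = 2.5
x_5 = 3.5
y_5 = 3
z_5 = 0.5
r_5 = 1.5
x_6 = 4
y_6 = 8
z_6 = 3
r_6 = 1.5
x_7 = 3
y_7 = 8.5
z_7 = 5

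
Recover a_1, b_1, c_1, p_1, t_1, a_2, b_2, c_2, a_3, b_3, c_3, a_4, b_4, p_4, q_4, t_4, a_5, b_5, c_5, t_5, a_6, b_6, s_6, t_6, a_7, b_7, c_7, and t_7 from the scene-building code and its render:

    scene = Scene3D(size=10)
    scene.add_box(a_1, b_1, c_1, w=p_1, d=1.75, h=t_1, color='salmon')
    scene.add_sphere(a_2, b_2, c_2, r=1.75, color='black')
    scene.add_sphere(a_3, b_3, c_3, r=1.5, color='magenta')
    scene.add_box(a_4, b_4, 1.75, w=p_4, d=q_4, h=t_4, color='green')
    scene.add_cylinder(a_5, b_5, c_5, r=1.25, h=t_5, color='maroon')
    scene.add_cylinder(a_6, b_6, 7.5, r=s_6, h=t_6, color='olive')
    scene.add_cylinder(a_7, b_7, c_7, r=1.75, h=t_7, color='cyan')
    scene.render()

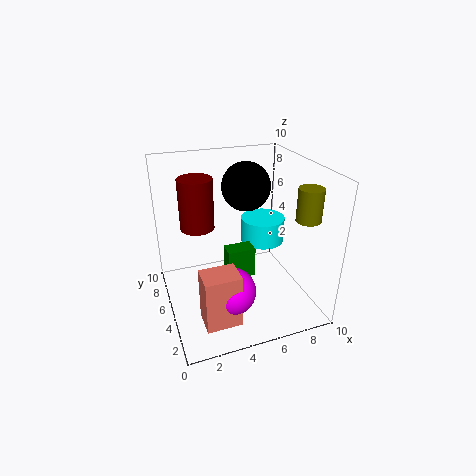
a_1 = 1.5, b_1 = 0.75, c_1 = 1.25, p_1 = 2.25, t_1 = 3.5, a_2 = 6.25, b_2 = 6.75, c_2 = 8, a_3 = 3.5, b_3 = 2, c_3 = 3, a_4 = 4.25, b_4 = 4.75, p_4 = 2, q_4 = 1.25, t_4 = 2.25, a_5 = 2.75, b_5 = 7.5, c_5 = 5, t_5 = 3.75, a_6 = 8, b_6 = 1.25, s_6 = 0.75, t_6 = 2, a_7 = 8.25, b_7 = 8, c_7 = 2.75, t_7 = 2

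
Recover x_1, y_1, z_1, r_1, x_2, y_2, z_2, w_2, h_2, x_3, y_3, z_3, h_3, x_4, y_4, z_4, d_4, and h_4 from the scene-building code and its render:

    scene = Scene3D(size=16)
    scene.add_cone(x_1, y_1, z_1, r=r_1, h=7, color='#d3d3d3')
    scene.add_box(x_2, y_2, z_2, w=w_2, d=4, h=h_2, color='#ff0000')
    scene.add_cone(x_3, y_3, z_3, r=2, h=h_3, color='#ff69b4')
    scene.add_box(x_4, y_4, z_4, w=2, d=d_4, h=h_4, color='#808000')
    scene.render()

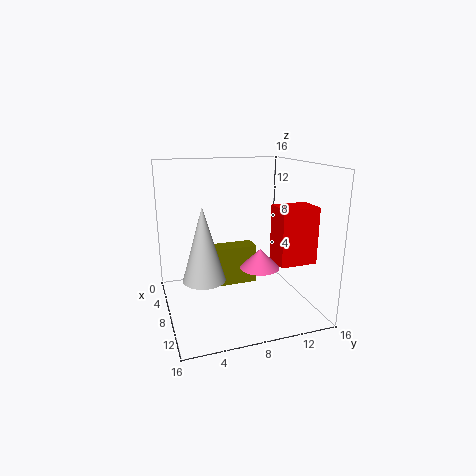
x_1 = 13, y_1 = 3, z_1 = 6, r_1 = 2, x_2 = 10, y_2 = 11, z_2 = 6, w_2 = 3, h_2 = 6, x_3 = 12, y_3 = 9, z_3 = 6, h_3 = 2, x_4 = 9, y_4 = 4, z_4 = 4, d_4 = 5, h_4 = 4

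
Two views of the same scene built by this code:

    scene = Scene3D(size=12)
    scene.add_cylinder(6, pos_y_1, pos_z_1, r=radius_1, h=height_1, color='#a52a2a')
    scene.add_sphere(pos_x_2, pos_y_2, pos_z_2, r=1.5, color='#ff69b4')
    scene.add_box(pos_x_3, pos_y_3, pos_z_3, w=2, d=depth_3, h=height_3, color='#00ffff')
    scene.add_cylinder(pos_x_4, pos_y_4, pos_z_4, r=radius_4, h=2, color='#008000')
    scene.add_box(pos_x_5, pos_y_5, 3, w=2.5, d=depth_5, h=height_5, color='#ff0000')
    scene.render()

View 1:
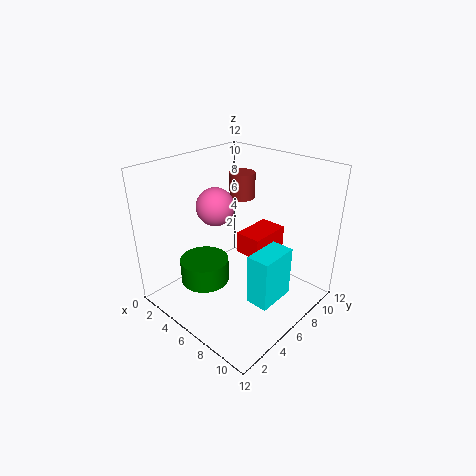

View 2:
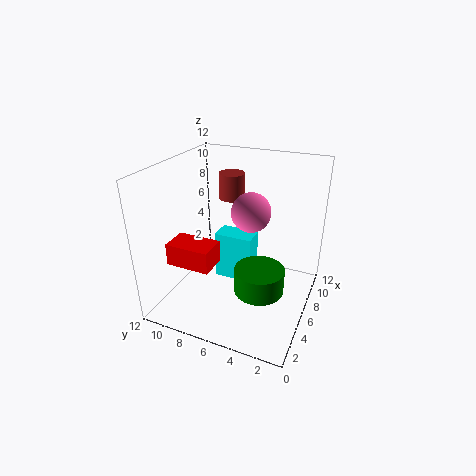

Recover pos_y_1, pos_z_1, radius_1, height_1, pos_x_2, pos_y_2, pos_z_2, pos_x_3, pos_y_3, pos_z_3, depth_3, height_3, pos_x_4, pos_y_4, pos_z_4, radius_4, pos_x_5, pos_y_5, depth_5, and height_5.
pos_y_1 = 6.5, pos_z_1 = 9.5, radius_1 = 1, height_1 = 2, pos_x_2 = 5, pos_y_2 = 4.5, pos_z_2 = 9, pos_x_3 = 7.5, pos_y_3 = 5.5, pos_z_3 = 0.5, depth_3 = 3.5, height_3 = 4.5, pos_x_4 = 4.5, pos_y_4 = 3.5, pos_z_4 = 2.5, radius_4 = 2, pos_x_5 = 4, pos_y_5 = 8, depth_5 = 4, height_5 = 2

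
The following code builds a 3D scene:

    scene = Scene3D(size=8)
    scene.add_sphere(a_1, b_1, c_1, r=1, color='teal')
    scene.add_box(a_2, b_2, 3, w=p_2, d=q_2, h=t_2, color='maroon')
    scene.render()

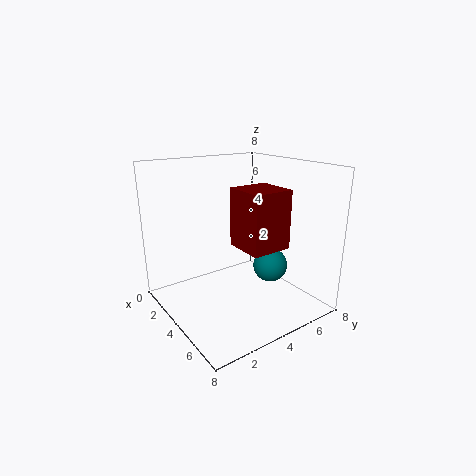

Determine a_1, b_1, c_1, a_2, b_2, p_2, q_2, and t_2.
a_1 = 4.5; b_1 = 6; c_1 = 2; a_2 = 2.5; b_2 = 4.5; p_2 = 2.5; q_2 = 2.5; t_2 = 3.5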